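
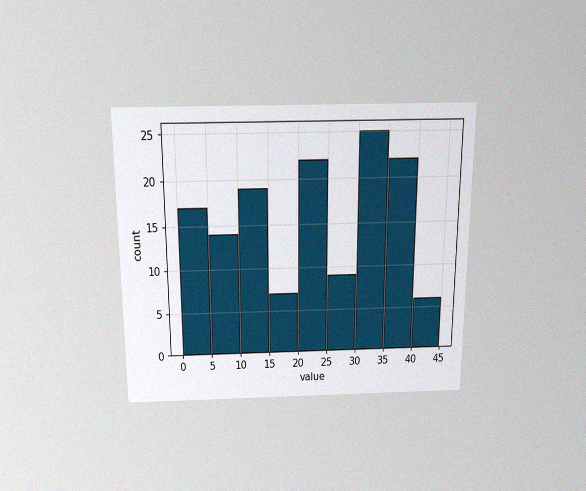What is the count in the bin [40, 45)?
6

The chart is viewed slightly from above, with some photo noise. The [40, 45) bin has height 6.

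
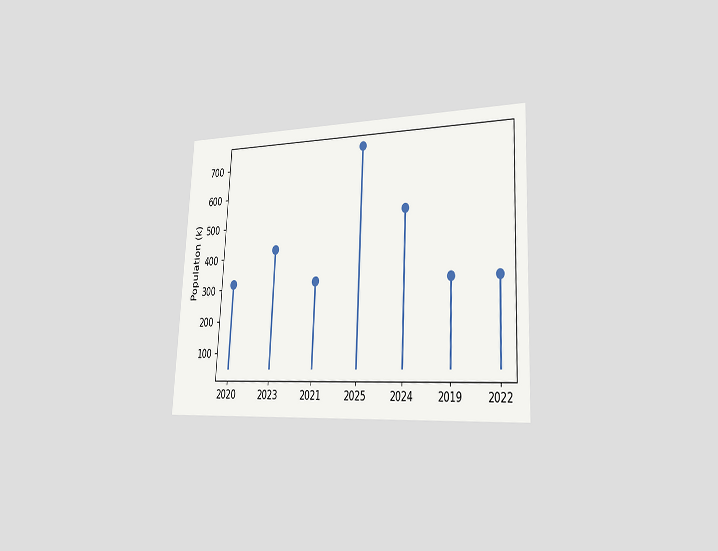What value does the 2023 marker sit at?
424k

The chart is tilted about 3° clockwise and viewed slightly from the right. The 2023 marker sits at 424k.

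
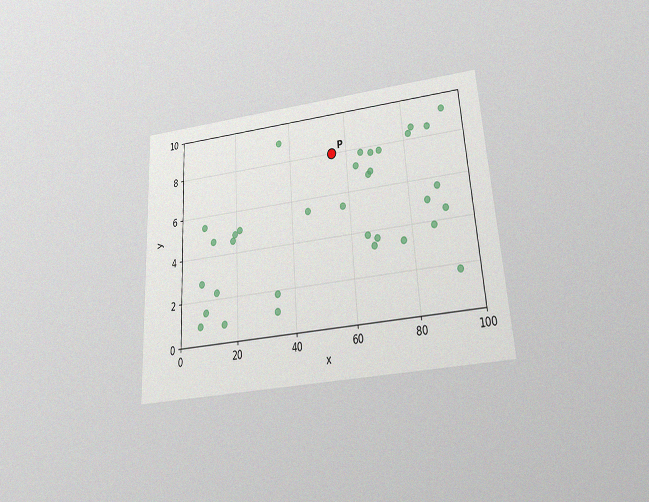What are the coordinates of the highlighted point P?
The chart is tilted about 4° counter-clockwise and viewed slightly from below, with some photo noise. Following the gridlines from P to each axis, P sits at (55, 8).

(55, 8)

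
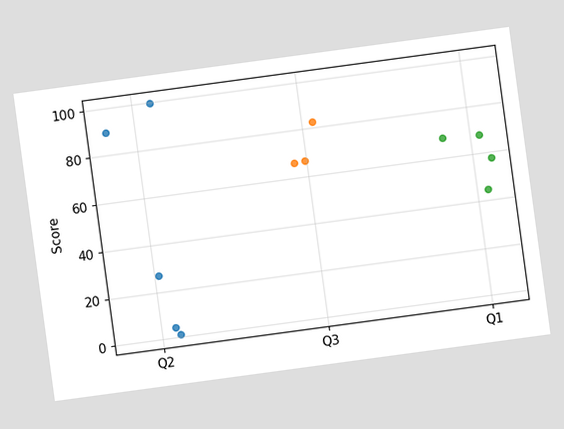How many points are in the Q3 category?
3

The chart is tilted about 8° counter-clockwise. Counting the markers in the Q3 column gives 3.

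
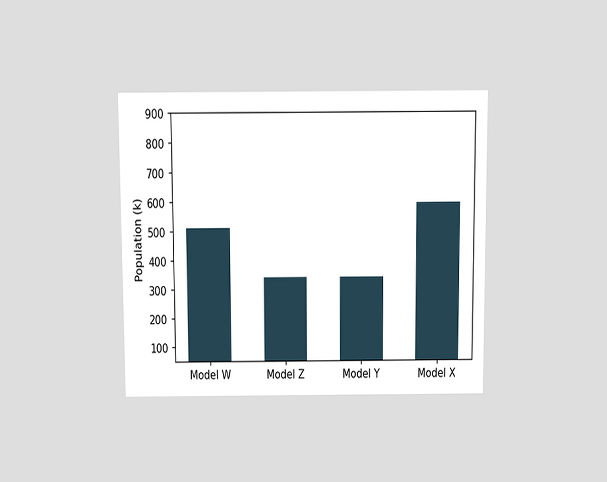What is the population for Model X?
The chart is viewed slightly from above. Reading along the chart's y-axis, the Model X bar reaches 595k.

595k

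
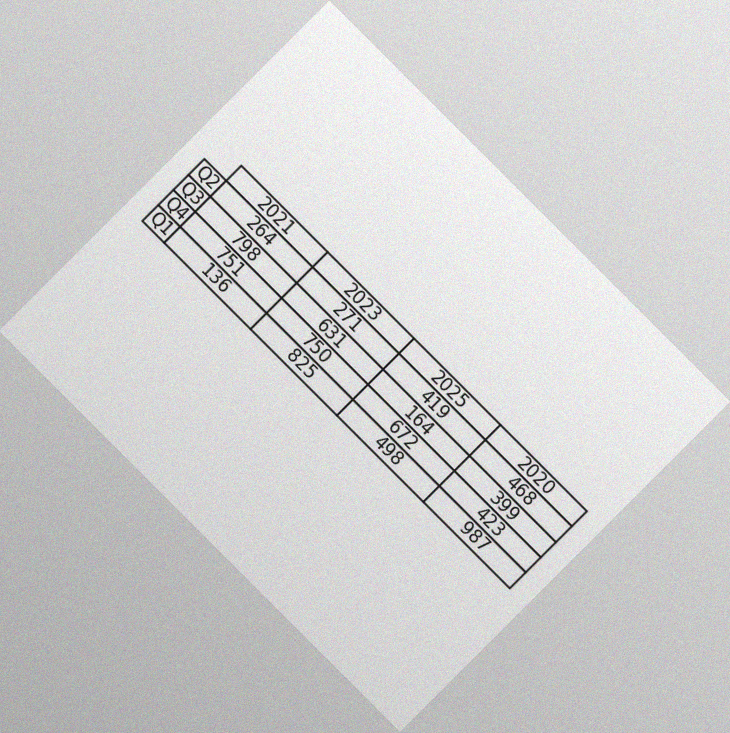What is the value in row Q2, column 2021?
264

The chart is tilted about 45° clockwise, with some photo noise. The (Q2, 2021) cell reads 264.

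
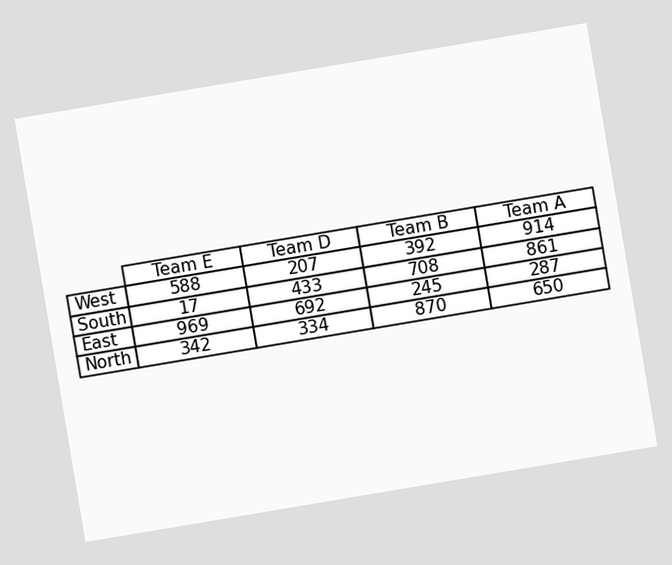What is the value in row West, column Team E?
The chart is tilted about 10° counter-clockwise. The (West, Team E) cell reads 588.

588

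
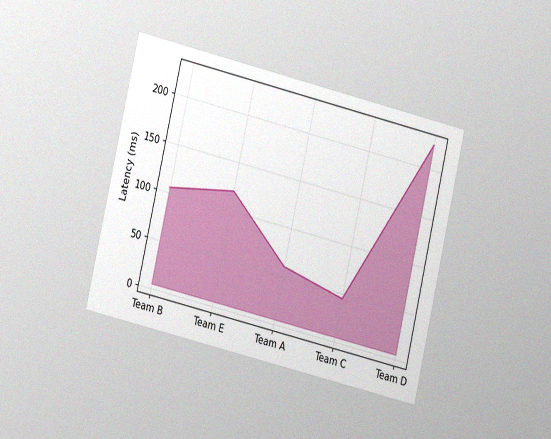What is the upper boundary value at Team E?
The chart is tilted about 13° clockwise and viewed at a slight angle, with some photo noise. At Team E the upper boundary is at 120ms.

120ms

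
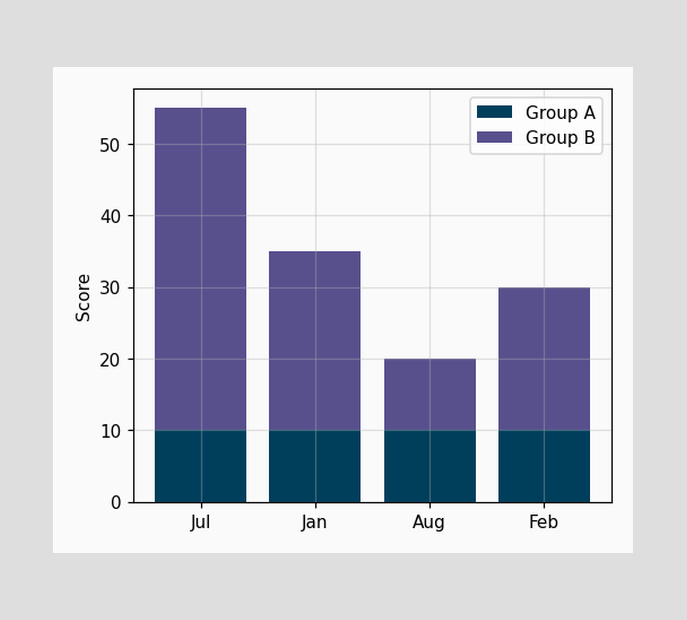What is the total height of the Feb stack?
The Feb stack's top reaches 30 on the y-axis.

30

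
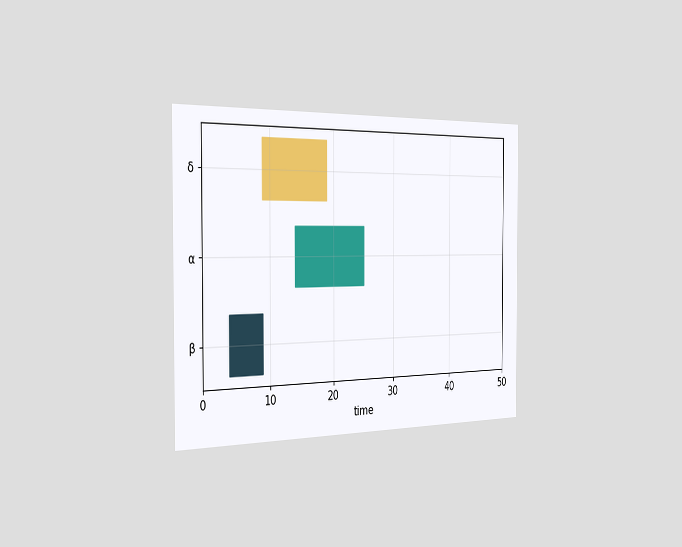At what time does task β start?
4

The chart is viewed slightly from the left. The β bar begins at t=4.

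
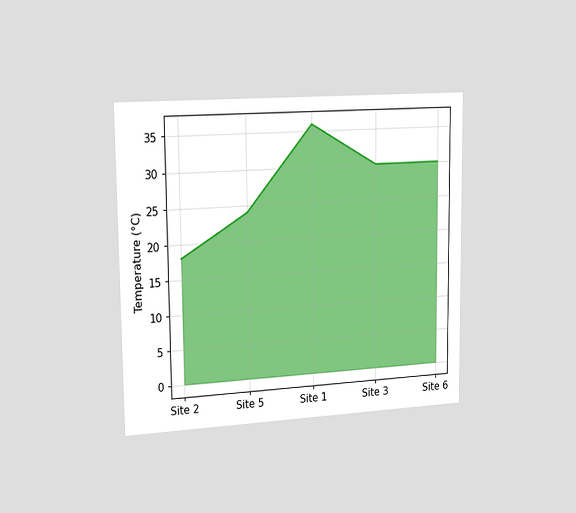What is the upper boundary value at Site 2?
The chart is viewed slightly from the left. At Site 2 the upper boundary is at 18°C.

18°C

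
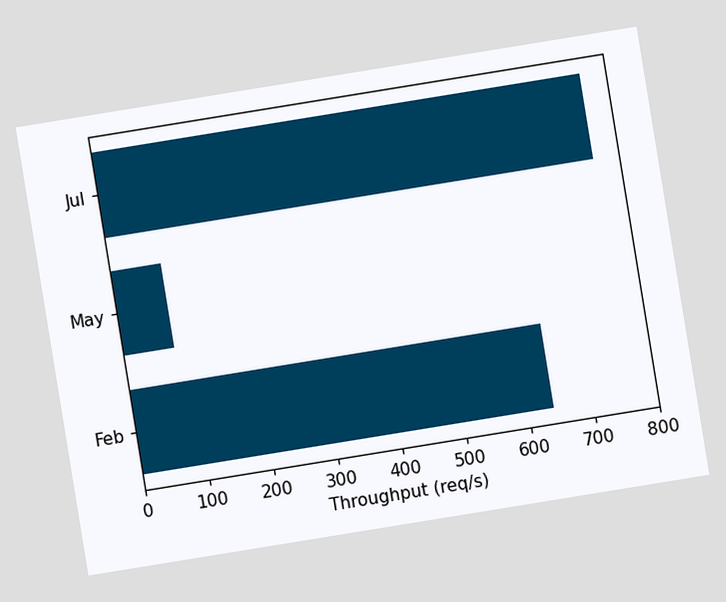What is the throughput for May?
80req/s

The chart is tilted about 9° counter-clockwise. Reading along the chart's x-axis, the May bar reaches 80req/s.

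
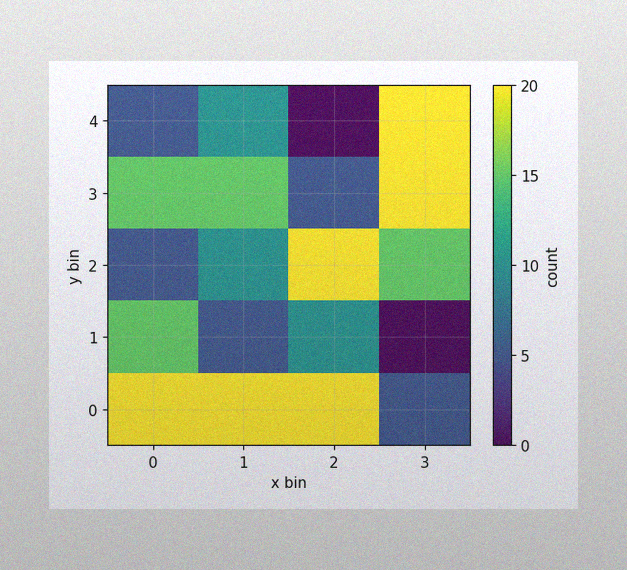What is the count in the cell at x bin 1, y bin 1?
The image has some photo noise and uneven lighting. Matching the cell (1, 1) against the colorbar gives 5.

5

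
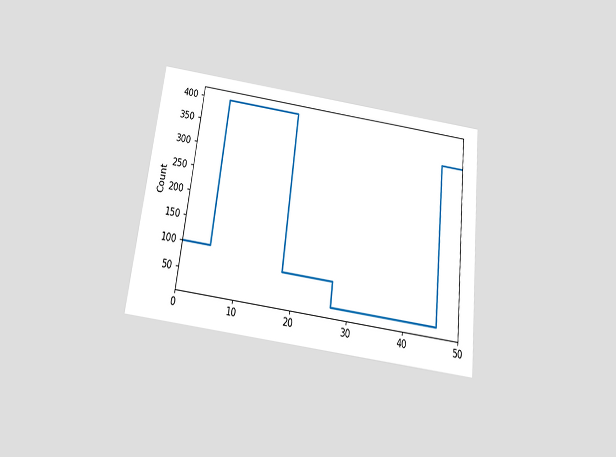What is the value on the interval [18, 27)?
The chart is tilted about 7° clockwise and viewed slightly from below. On [18, 27) the step sits at 75.

75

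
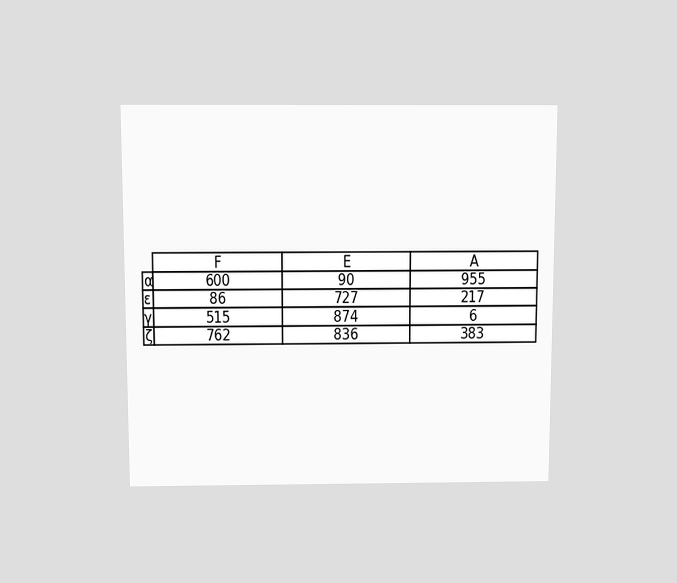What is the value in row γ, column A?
The chart is viewed slightly from above. The (γ, A) cell reads 6.

6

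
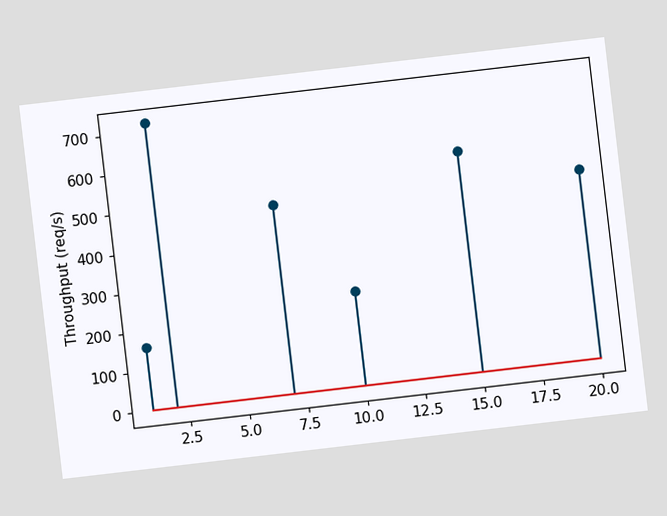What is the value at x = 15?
560req/s

The chart is tilted about 7° counter-clockwise. The stem at x=15 reaches 560req/s.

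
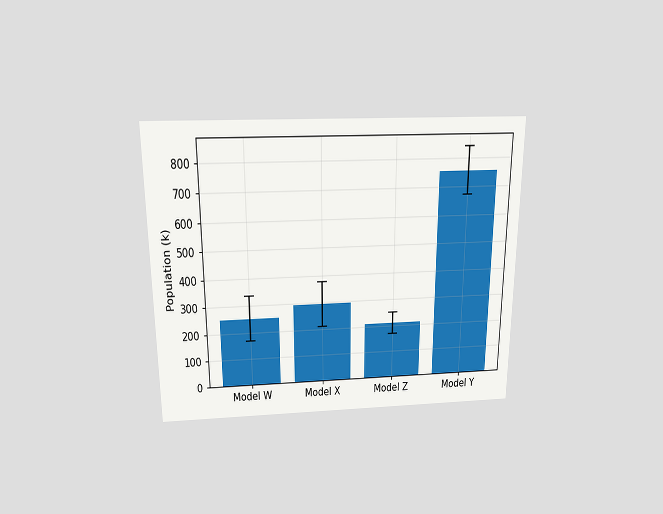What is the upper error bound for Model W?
336k

The chart is viewed slightly from above. The Model W bar's upper whisker reaches 336k.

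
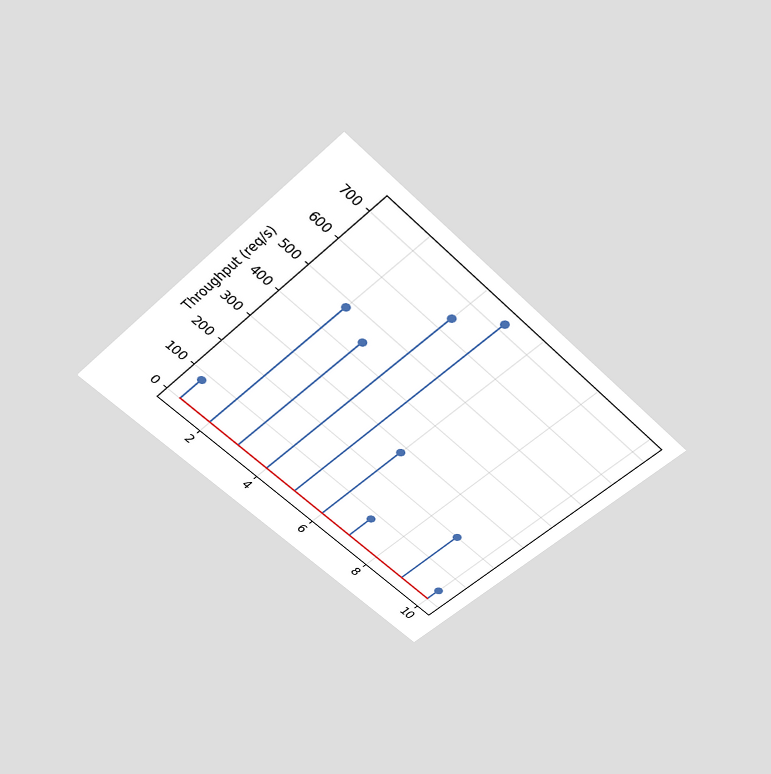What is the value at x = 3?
The chart is tilted about 45° clockwise and viewed slightly from above. The stem at x=3 reaches 440req/s.

440req/s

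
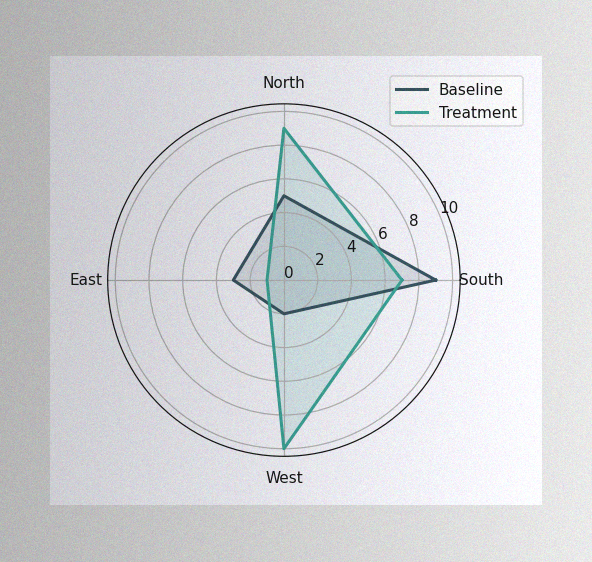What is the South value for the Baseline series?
9

The image has some photo noise and uneven lighting. On the South axis, Baseline reaches 9.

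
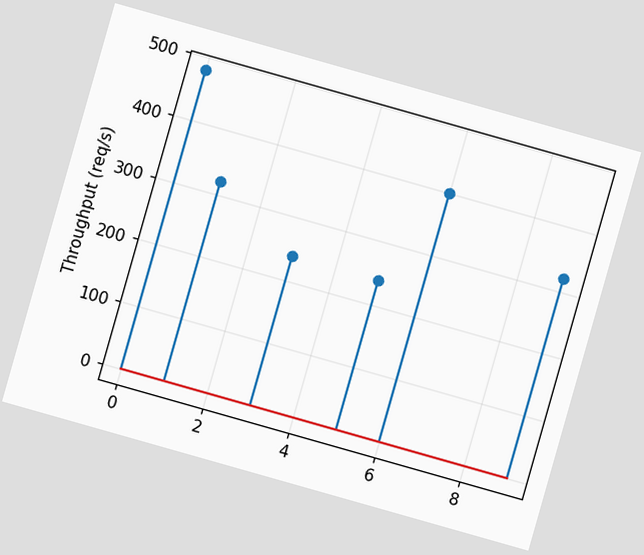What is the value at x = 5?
240req/s

The chart is tilted about 16° clockwise. The stem at x=5 reaches 240req/s.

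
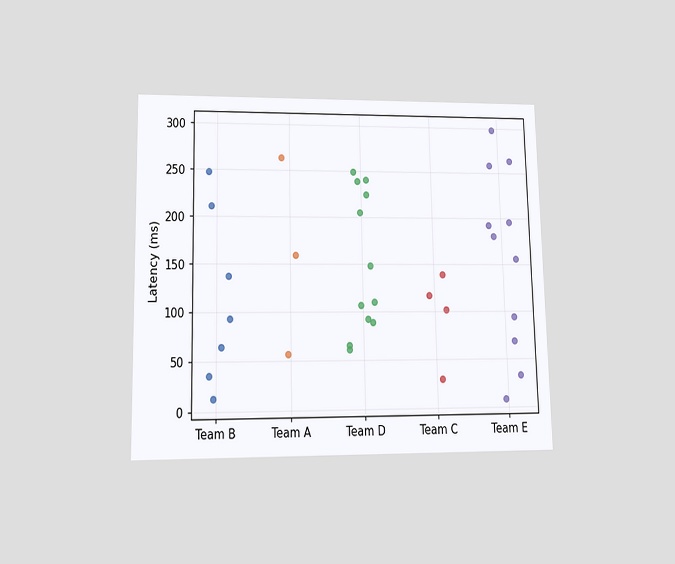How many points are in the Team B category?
7

The chart is viewed at a slight angle. Counting the markers in the Team B column gives 7.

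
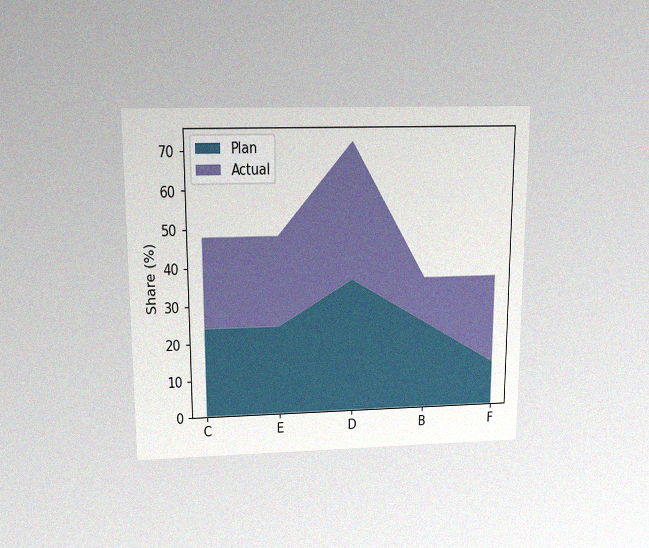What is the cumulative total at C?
The chart is viewed slightly from above, with some photo noise. The stacked total at C reaches 48%.

48%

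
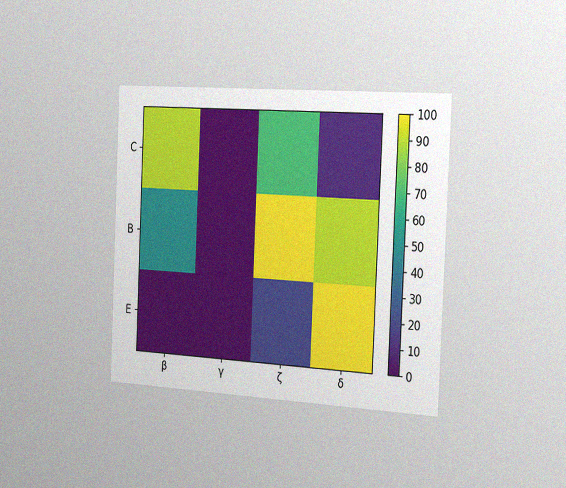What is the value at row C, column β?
90

The chart is tilted about 3° clockwise and viewed slightly from the right, with some photo noise. Matching cell (C, β) against the colorbar gives 90.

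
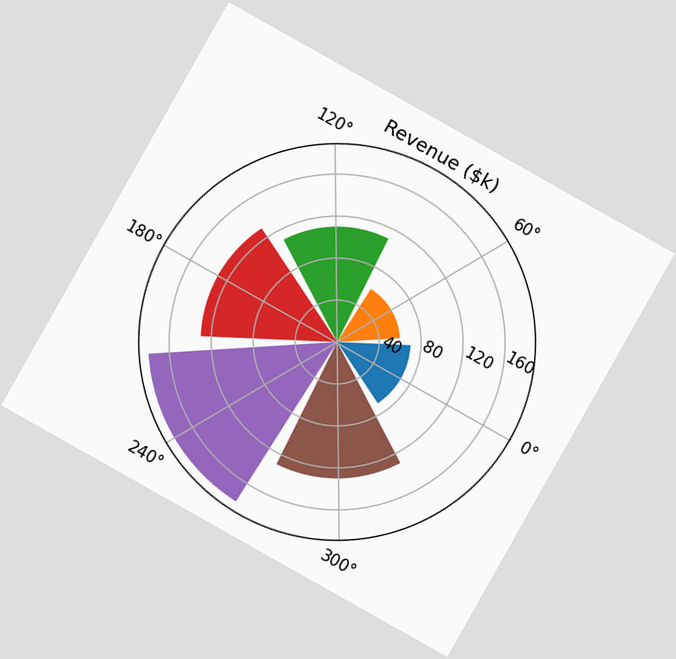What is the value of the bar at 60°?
The chart is tilted about 29° clockwise. The bar at 60° reaches $60k on the radial axis.

$60k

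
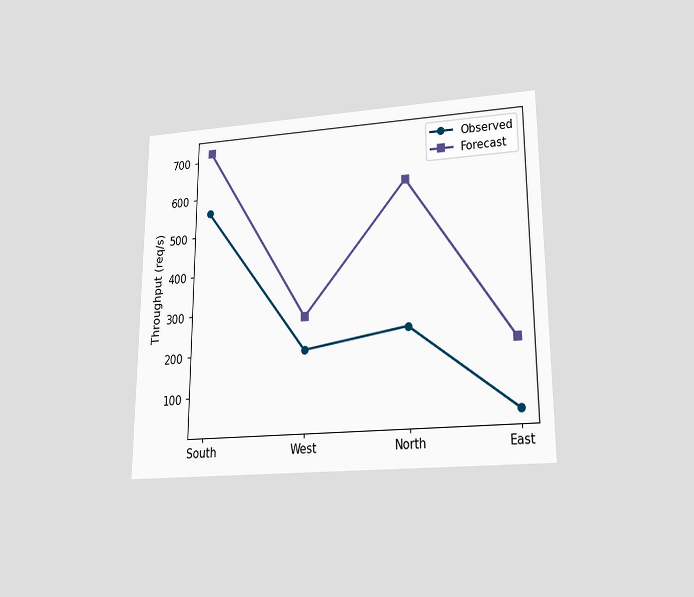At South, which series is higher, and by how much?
Forecast, by 160req/s

The chart is viewed slightly from below. At South, Forecast sits above the other line by 160req/s.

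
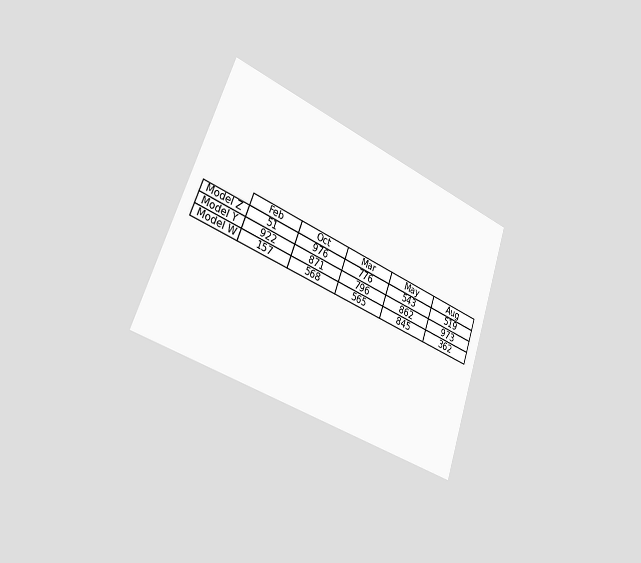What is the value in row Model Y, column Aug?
The chart is tilted about 20° clockwise and viewed slightly from the left. The (Model Y, Aug) cell reads 973.

973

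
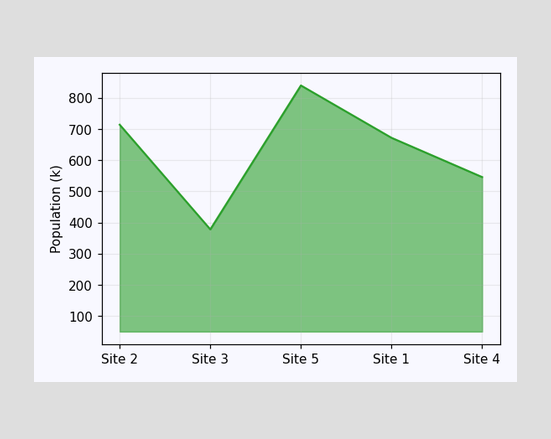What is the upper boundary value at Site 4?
546k

At Site 4 the upper boundary is at 546k.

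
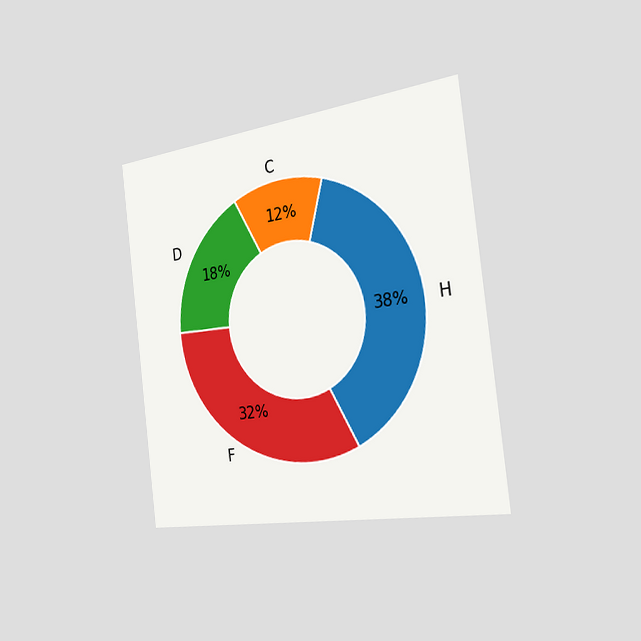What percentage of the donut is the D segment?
The chart is tilted about 7° counter-clockwise and viewed slightly from the right. The D segment takes up 18% of the ring.

18%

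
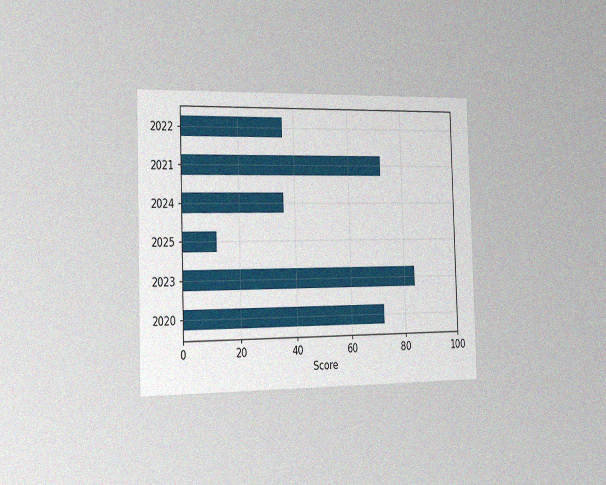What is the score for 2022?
36

The chart is viewed slightly from the left, with some photo noise. Reading along the chart's x-axis, the 2022 bar reaches 36.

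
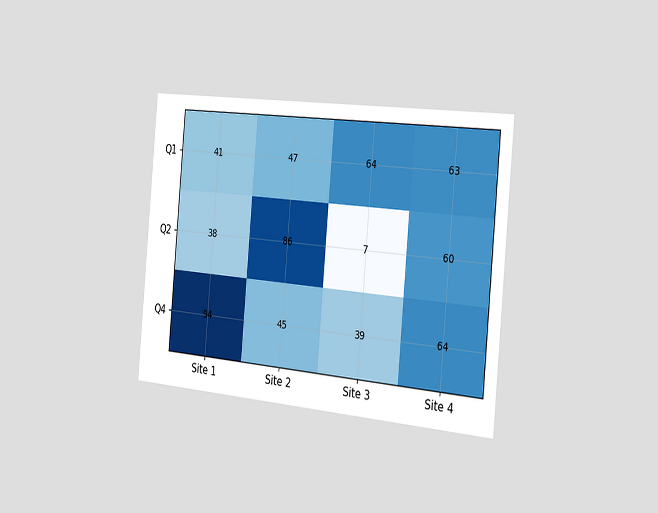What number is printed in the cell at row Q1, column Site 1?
41

The chart is tilted about 5° clockwise and viewed slightly from the right. The (Q1, Site 1) cell reads 41.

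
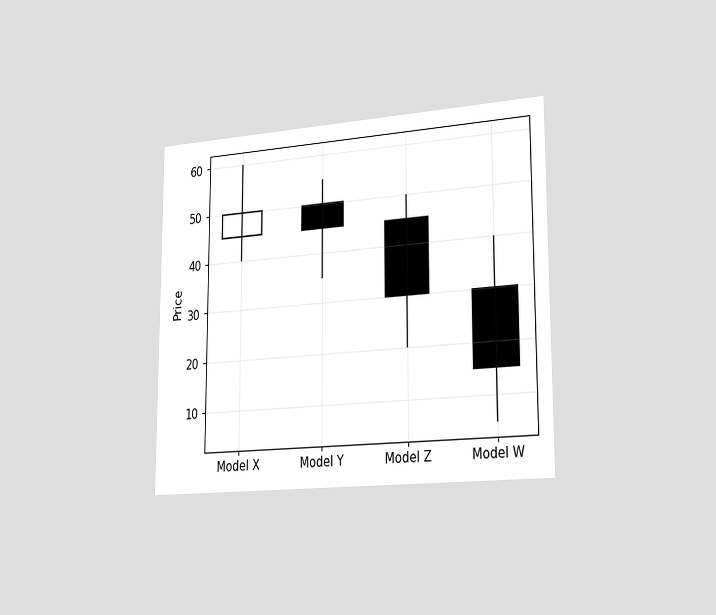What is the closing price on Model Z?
The chart is viewed slightly from the right. The Model Z candle closes at 30.

30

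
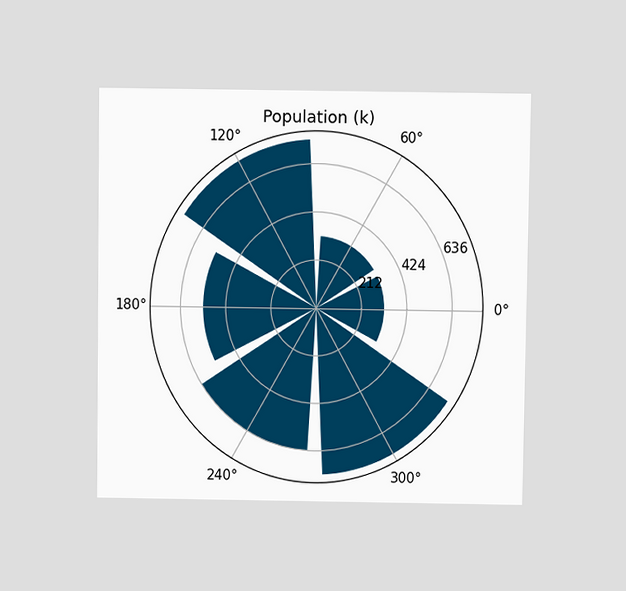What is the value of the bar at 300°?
742k

The chart is viewed slightly from above. The bar at 300° reaches 742k on the radial axis.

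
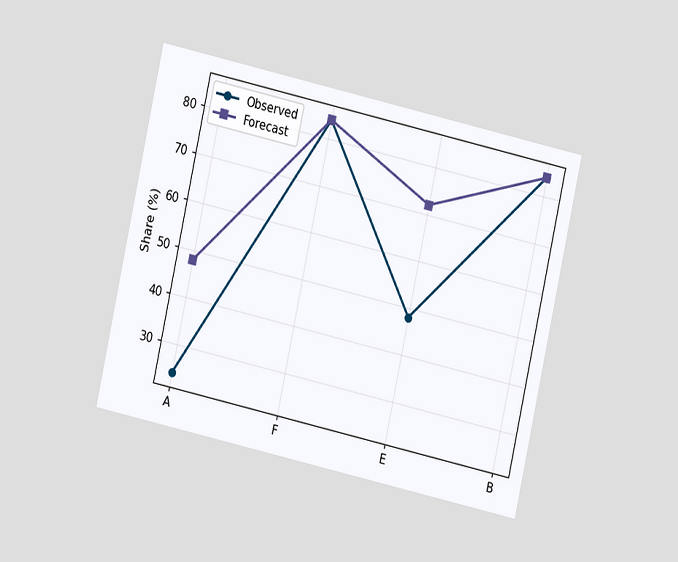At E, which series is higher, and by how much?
The chart is tilted about 13° clockwise and viewed at a slight angle. At E, Forecast sits above the other line by 24%.

Forecast, by 24%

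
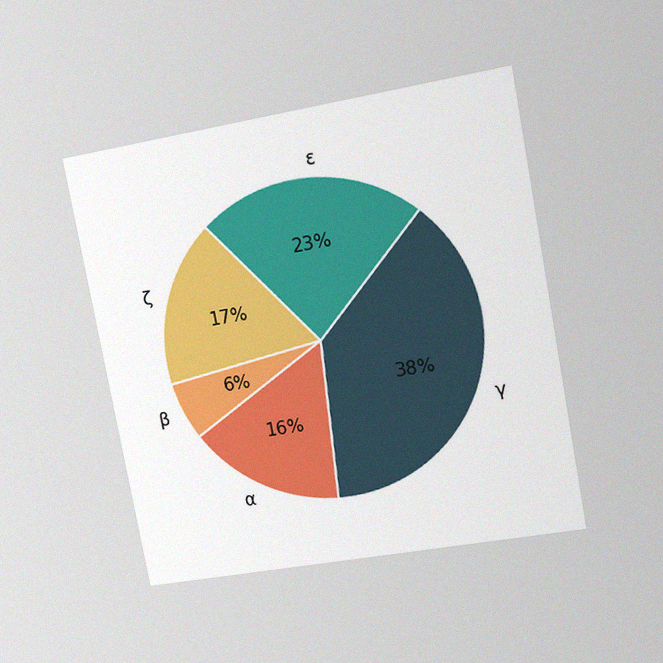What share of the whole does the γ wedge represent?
The chart is tilted about 11° counter-clockwise and viewed at a slight angle, with some photo noise. The γ slice takes up 38% of the pie.

38%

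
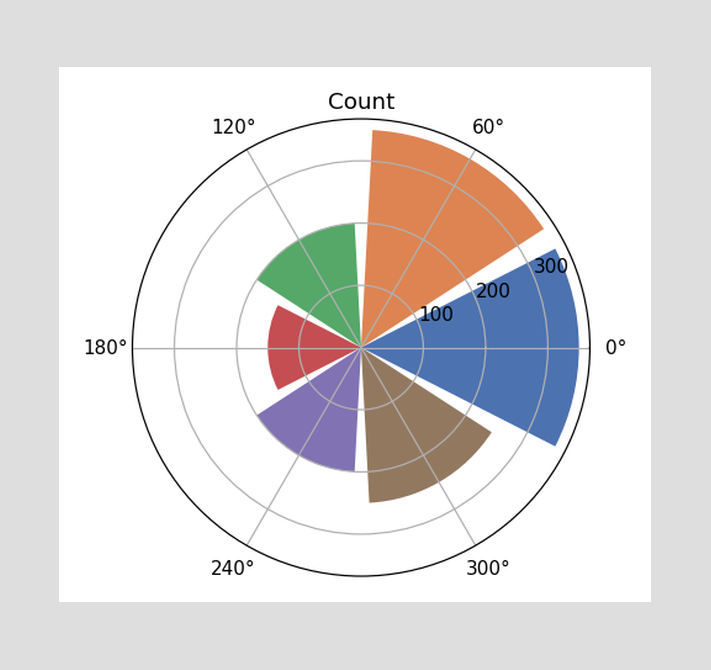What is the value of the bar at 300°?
The bar at 300° reaches 250 on the radial axis.

250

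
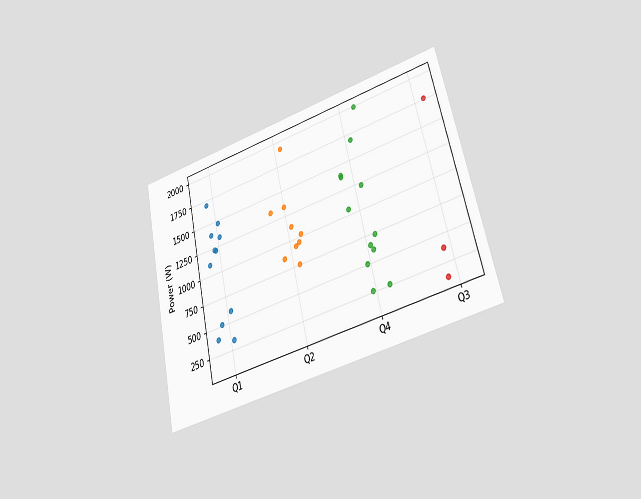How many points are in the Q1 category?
11

The chart is tilted about 13° counter-clockwise and viewed at a slight angle. Counting the markers in the Q1 column gives 11.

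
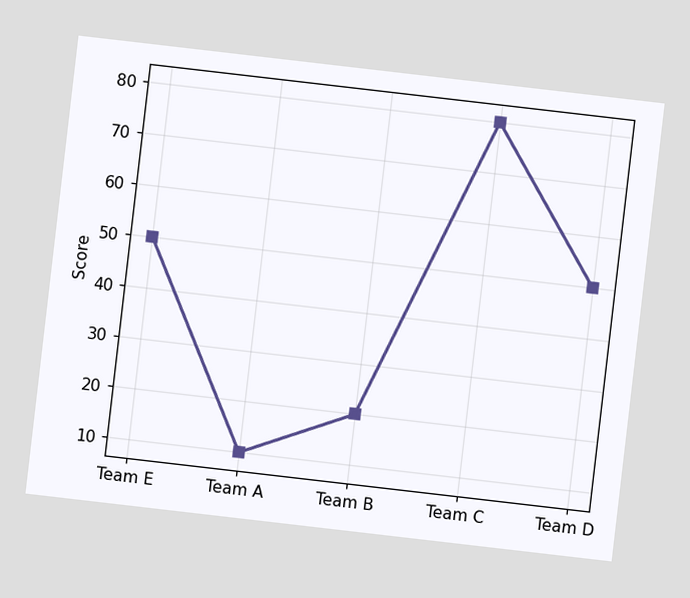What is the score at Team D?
50

The chart is tilted about 7° clockwise. At Team D, the line is at 50.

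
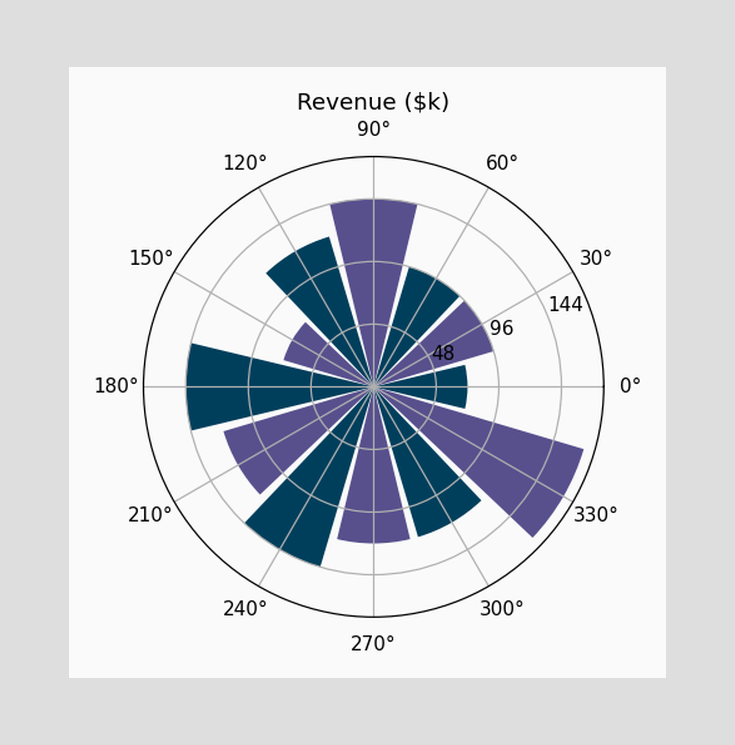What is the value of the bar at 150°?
$72k

The bar at 150° reaches $72k on the radial axis.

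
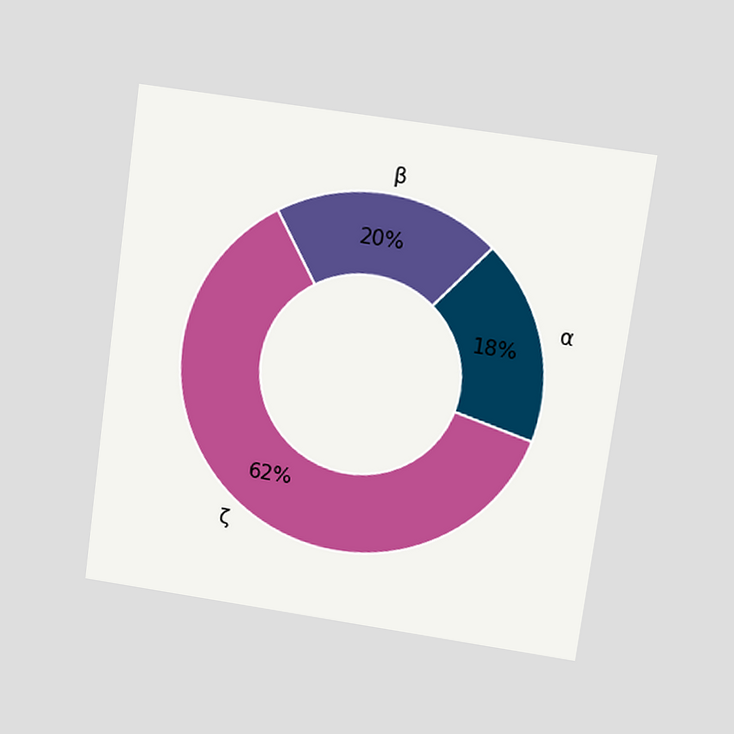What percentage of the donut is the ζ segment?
62%

The chart is tilted about 8° clockwise and viewed at a slight angle. The ζ segment takes up 62% of the ring.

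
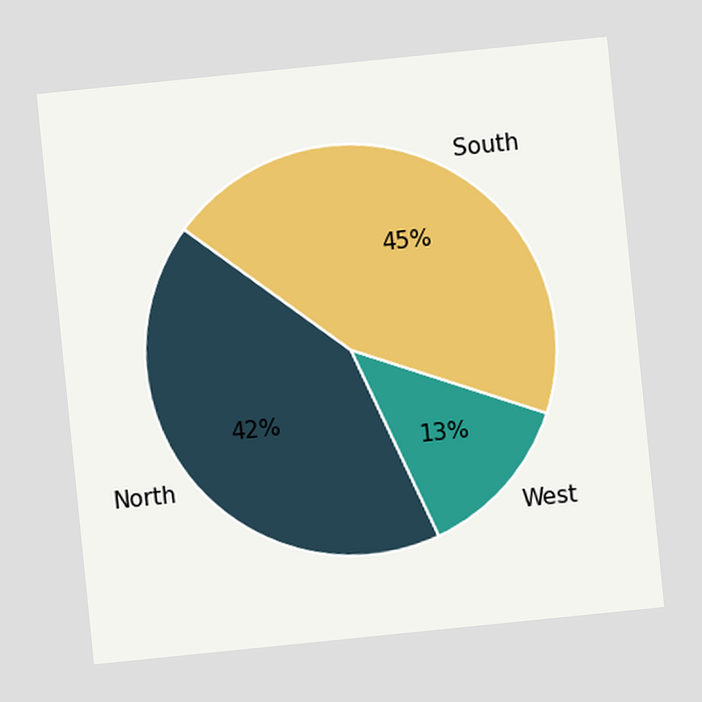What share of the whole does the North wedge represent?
The chart is tilted about 6° counter-clockwise. The North slice takes up 42% of the pie.

42%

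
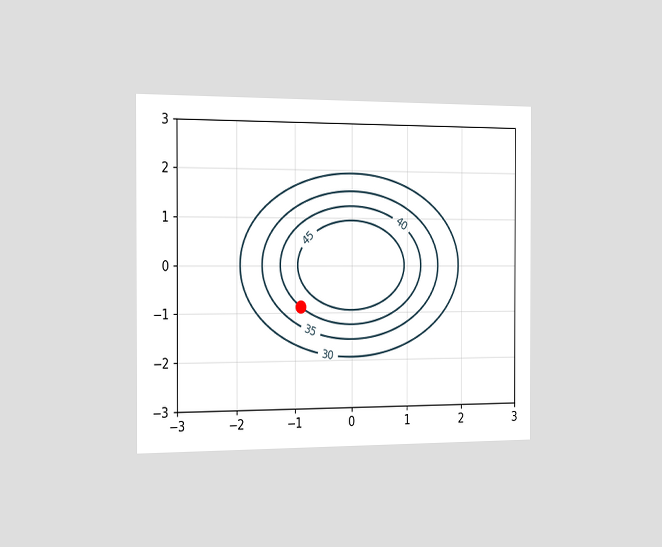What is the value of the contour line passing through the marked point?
The chart is viewed slightly from the left. The marked point sits on the contour labelled 40.

40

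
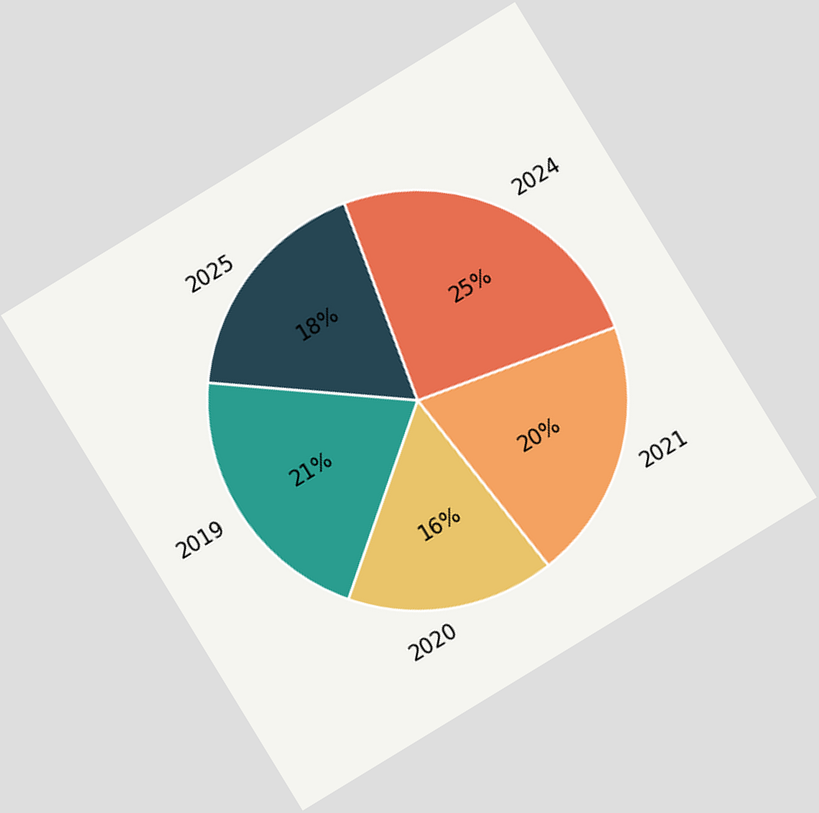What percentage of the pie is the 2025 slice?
The chart is tilted about 31° counter-clockwise. The 2025 slice takes up 18% of the pie.

18%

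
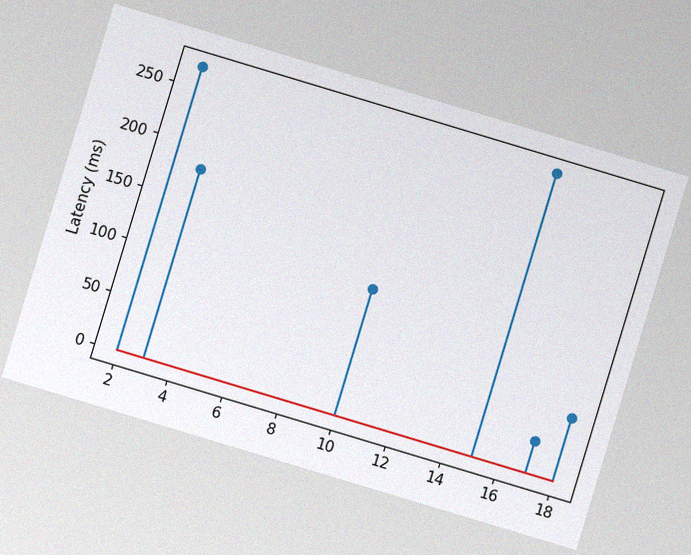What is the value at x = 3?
The chart is tilted about 17° clockwise, with some photo noise. The stem at x=3 reaches 180ms.

180ms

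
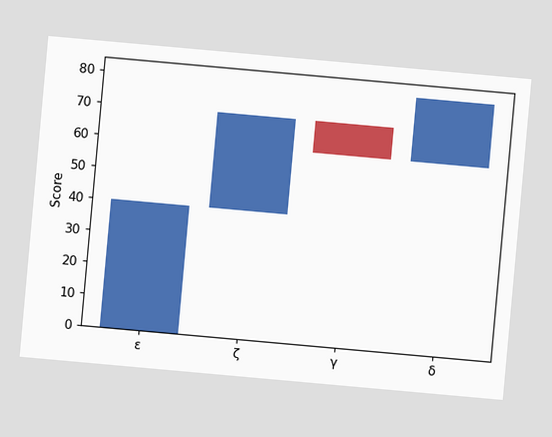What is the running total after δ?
80

The chart is tilted about 5° clockwise. After δ the running total reaches 80.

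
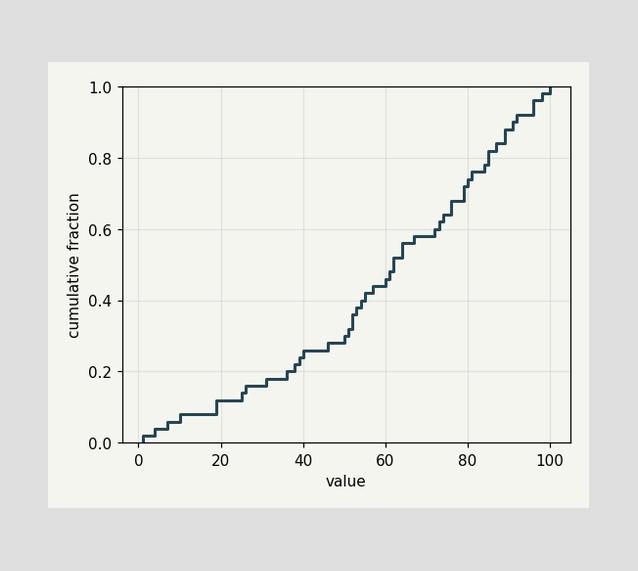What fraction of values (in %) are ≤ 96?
At x=96 the ECDF step is at 96%.

96%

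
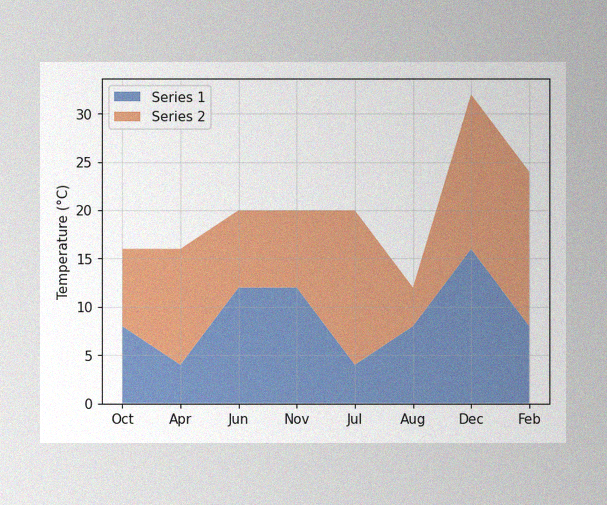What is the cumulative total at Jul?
20°C

The image has some photo noise and uneven lighting. The stacked total at Jul reaches 20°C.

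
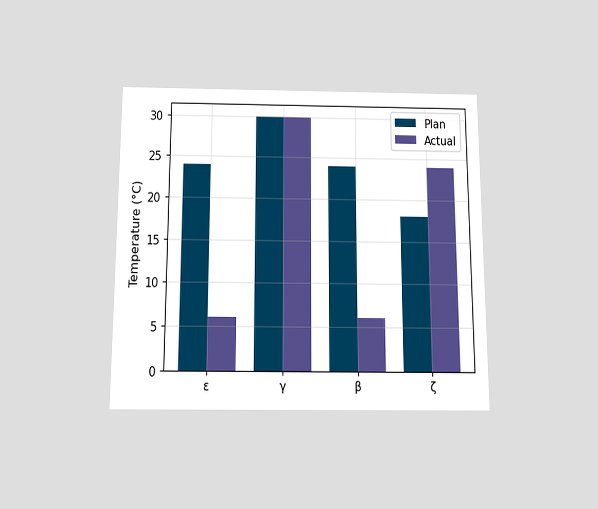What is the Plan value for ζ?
18°C

The chart is viewed slightly from below. The Plan bar at ζ reaches 18°C on the y-axis.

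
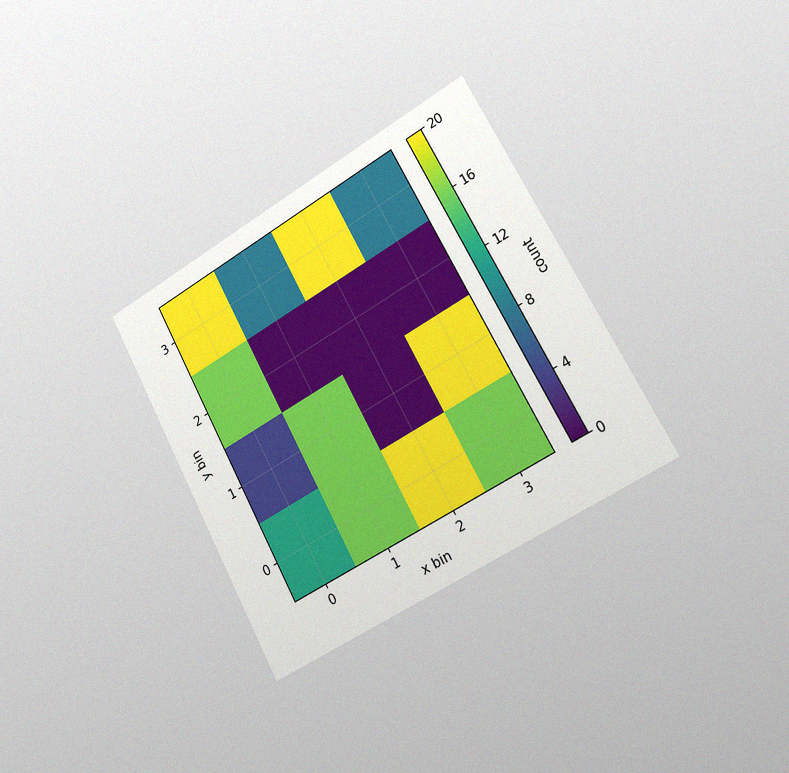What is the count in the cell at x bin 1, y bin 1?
The chart is tilted about 28° counter-clockwise and viewed slightly from the right, with some photo noise. Matching the cell (1, 1) against the colorbar gives 16.

16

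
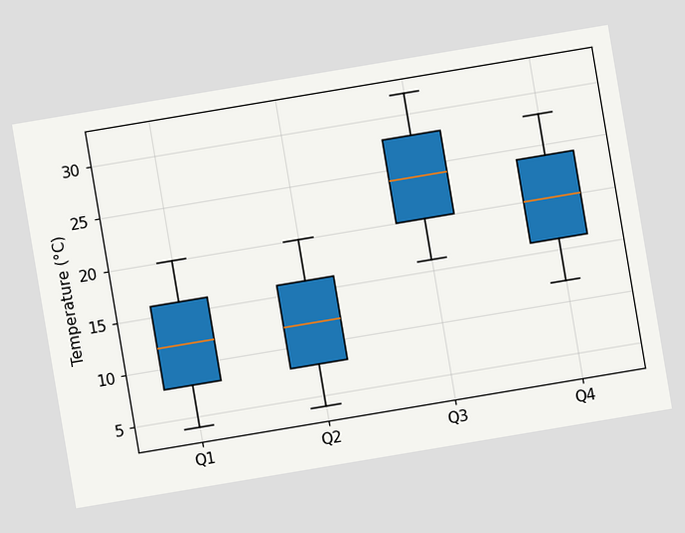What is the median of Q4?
20°C

The chart is tilted about 10° counter-clockwise. The median line in the Q4 box sits at 20°C.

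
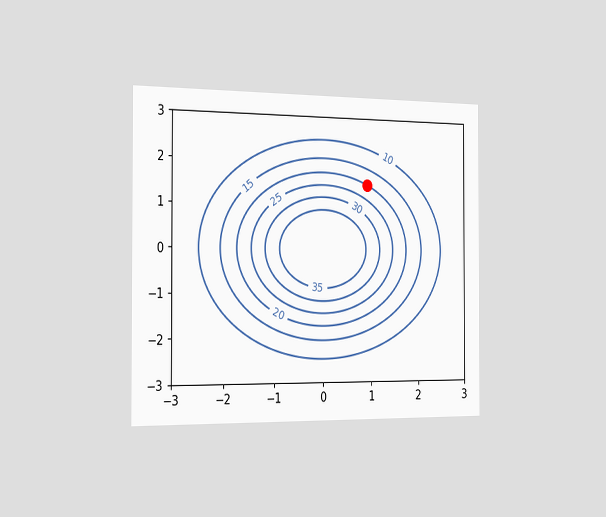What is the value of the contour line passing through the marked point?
The chart is viewed slightly from the left. The marked point sits on the contour labelled 20.

20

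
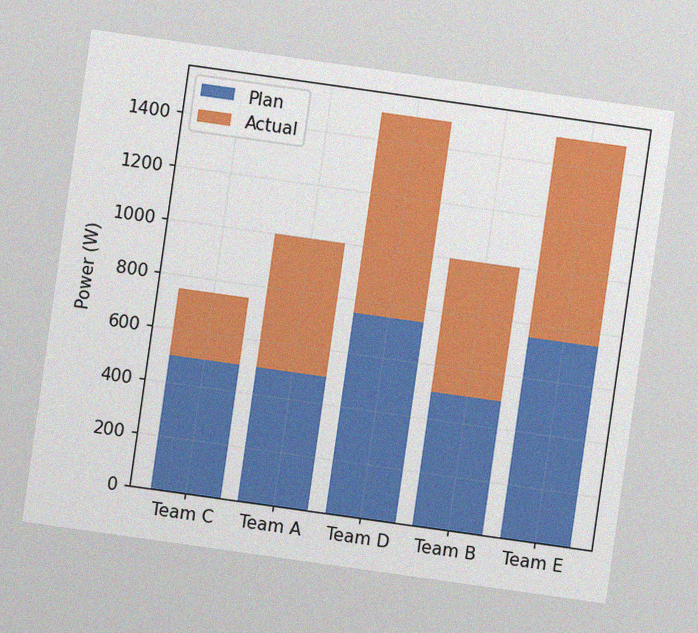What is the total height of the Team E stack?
The chart is tilted about 8° clockwise, with some photo noise. The Team E stack's top reaches 1500W on the y-axis.

1500W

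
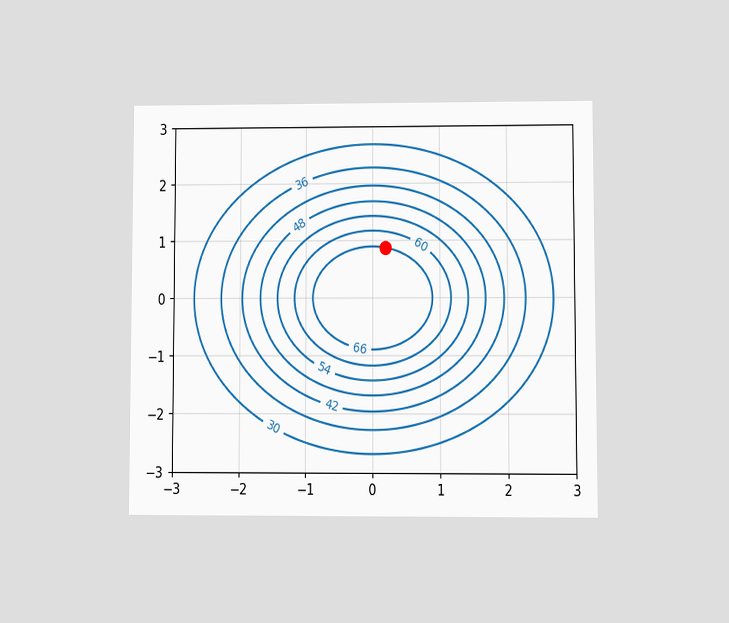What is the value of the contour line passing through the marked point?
The chart is viewed at a slight angle. The marked point sits on the contour labelled 66.

66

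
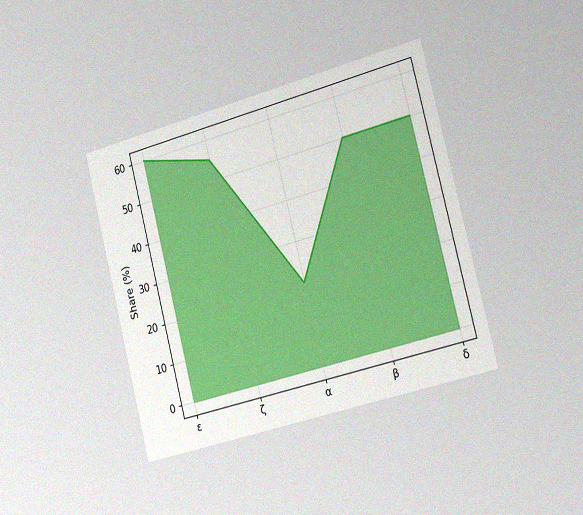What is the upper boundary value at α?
The chart is tilted about 14° counter-clockwise and viewed slightly from the right, with some photo noise. At α the upper boundary is at 20%.

20%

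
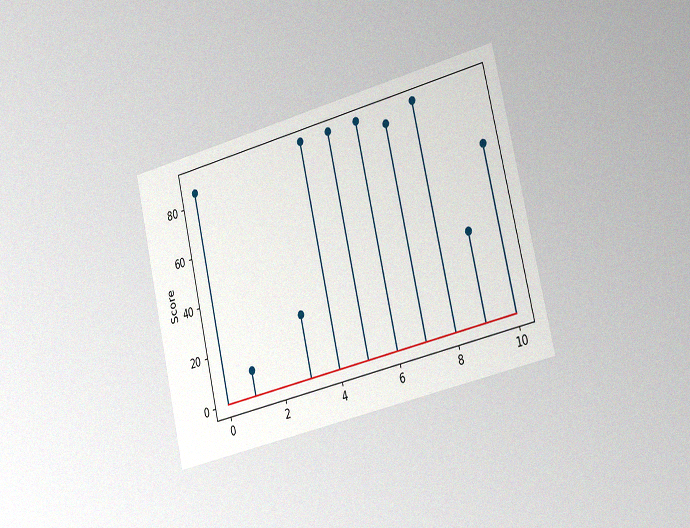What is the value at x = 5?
The chart is tilted about 13° counter-clockwise and viewed slightly from the right, with some photo noise. The stem at x=5 reaches 90.

90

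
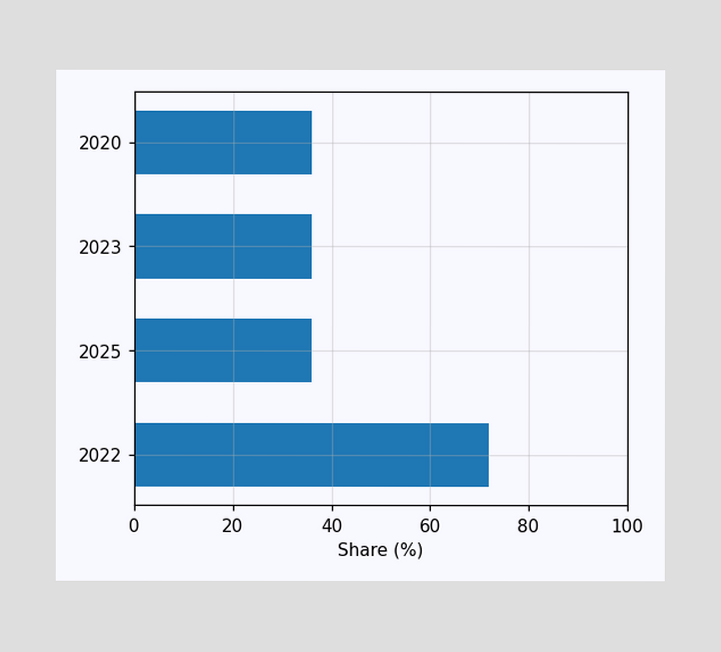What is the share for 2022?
72%

Reading along the chart's x-axis, the 2022 bar reaches 72%.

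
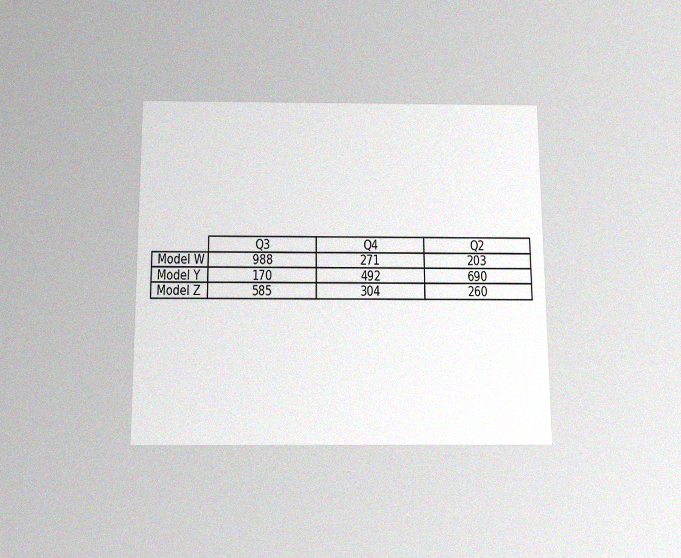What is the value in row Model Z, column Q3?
The chart is viewed slightly from below, with some photo noise. The (Model Z, Q3) cell reads 585.

585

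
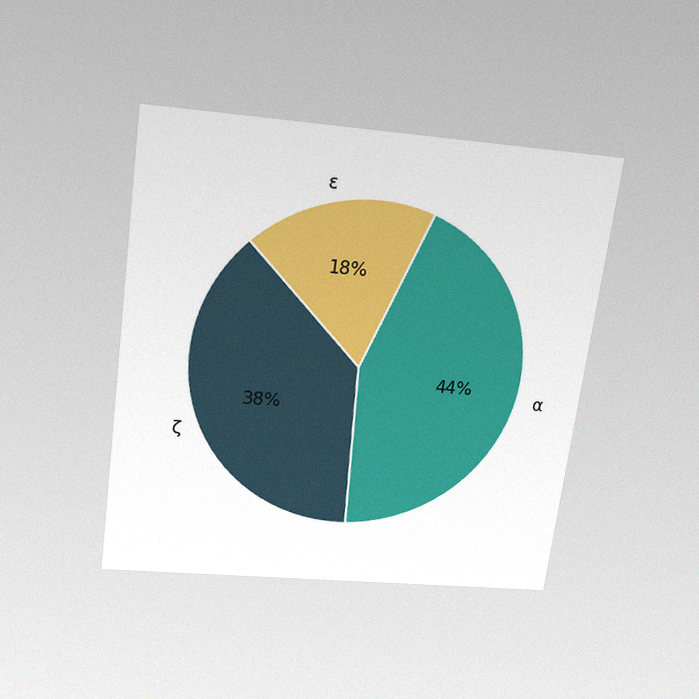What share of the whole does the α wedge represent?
44%

The chart is tilted about 8° clockwise and viewed slightly from above, with some photo noise. The α slice takes up 44% of the pie.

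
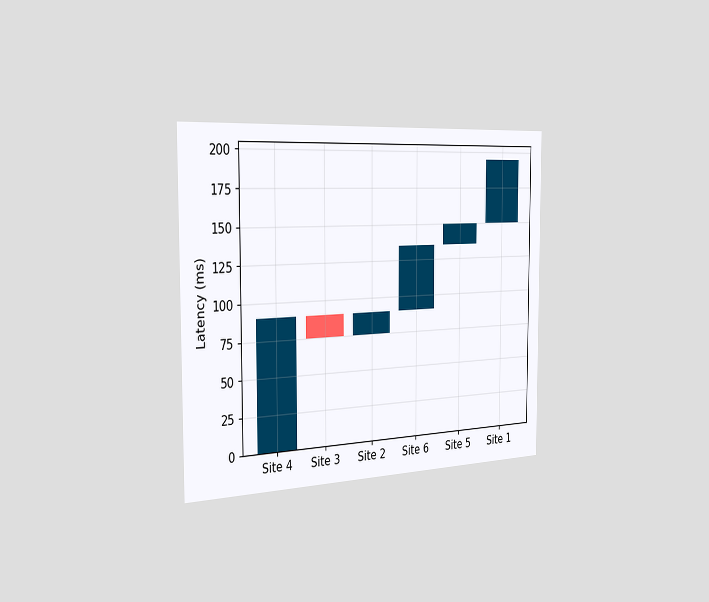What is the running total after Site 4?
90ms

The chart is viewed slightly from the left. After Site 4 the running total reaches 90ms.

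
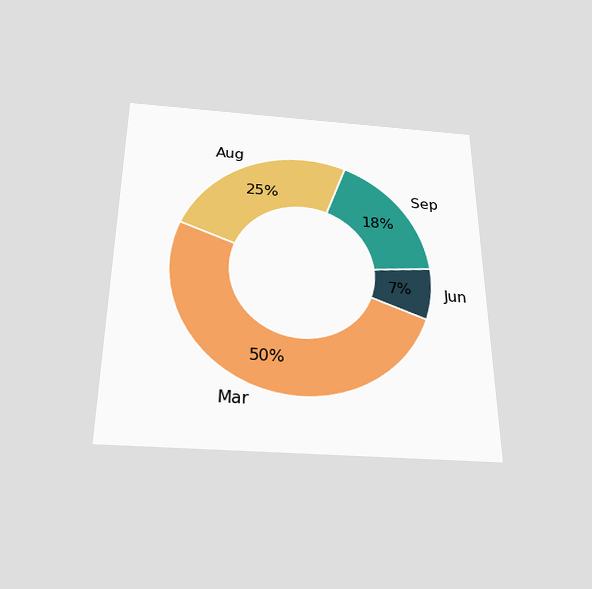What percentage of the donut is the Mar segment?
50%

The chart is viewed slightly from below. The Mar segment takes up 50% of the ring.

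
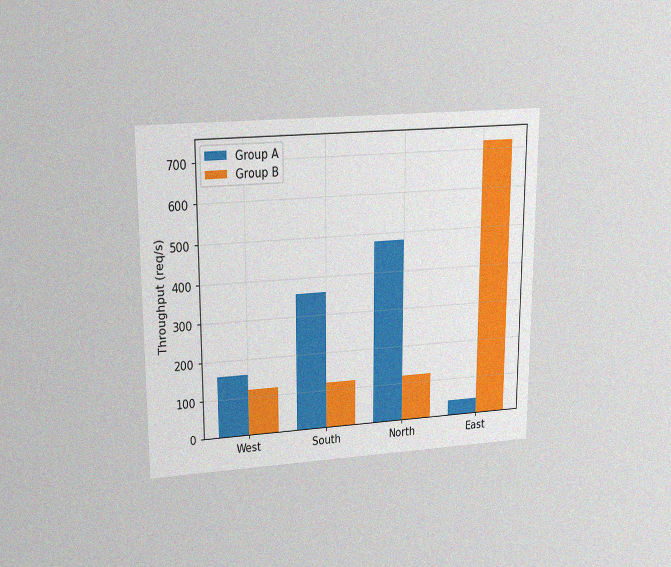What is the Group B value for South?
The chart is viewed slightly from above, with some photo noise. The Group B bar at South reaches 120req/s on the y-axis.

120req/s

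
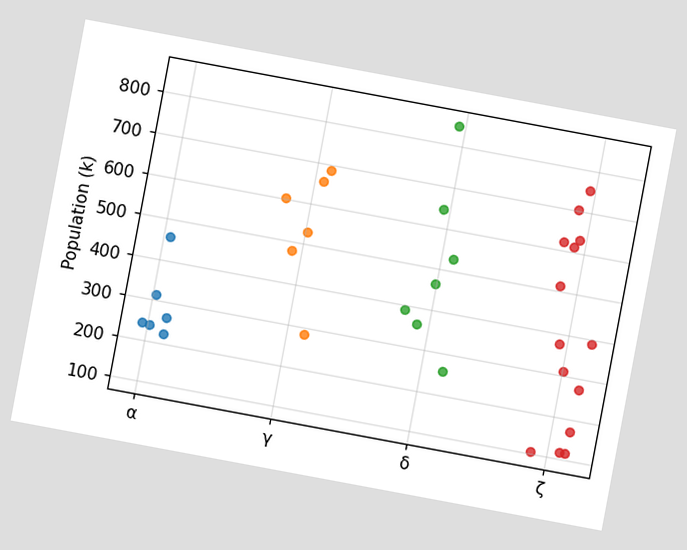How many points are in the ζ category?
The chart is tilted about 11° clockwise. Counting the markers in the ζ column gives 14.

14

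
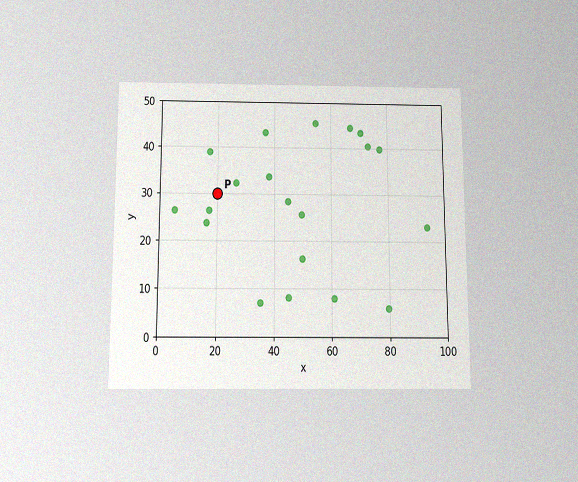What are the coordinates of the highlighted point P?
The chart is viewed slightly from below, with some photo noise. Following the gridlines from P to each axis, P sits at (20, 30).

(20, 30)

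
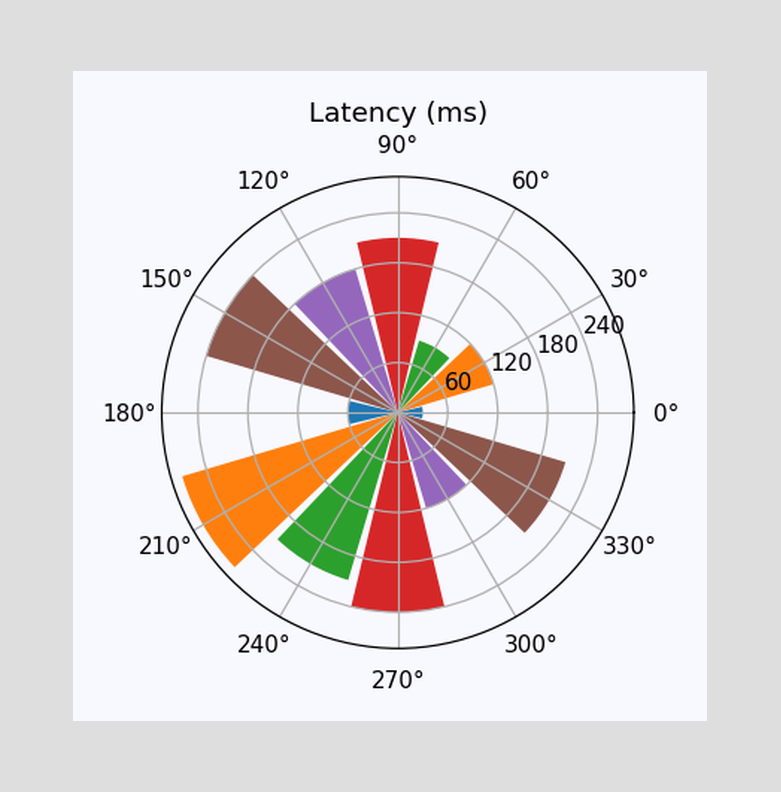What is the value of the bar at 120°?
180ms

The bar at 120° reaches 180ms on the radial axis.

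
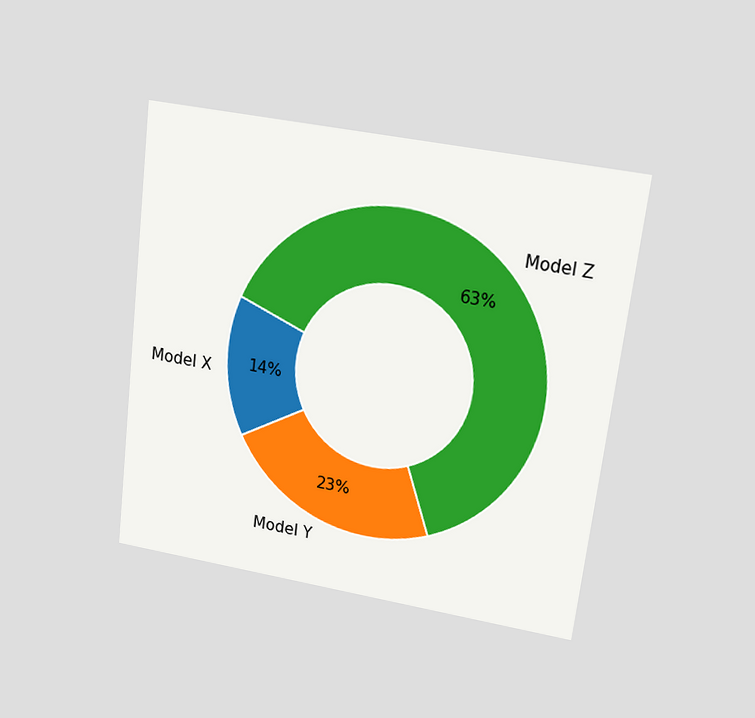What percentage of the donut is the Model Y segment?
The chart is tilted about 7° clockwise and viewed at a slight angle. The Model Y segment takes up 23% of the ring.

23%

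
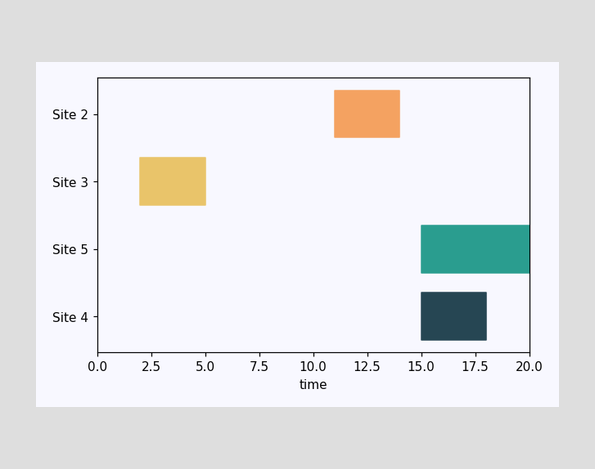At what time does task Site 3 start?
The Site 3 bar begins at t=2.

2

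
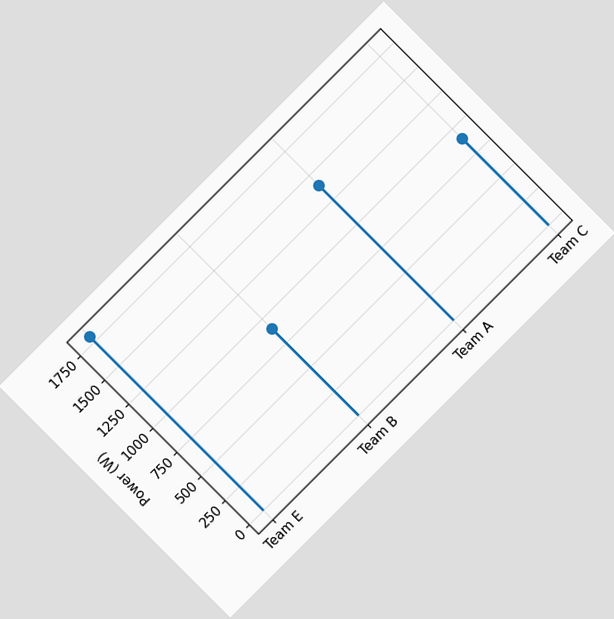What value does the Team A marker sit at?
1400W

The chart is tilted about 45° counter-clockwise. The Team A marker sits at 1400W.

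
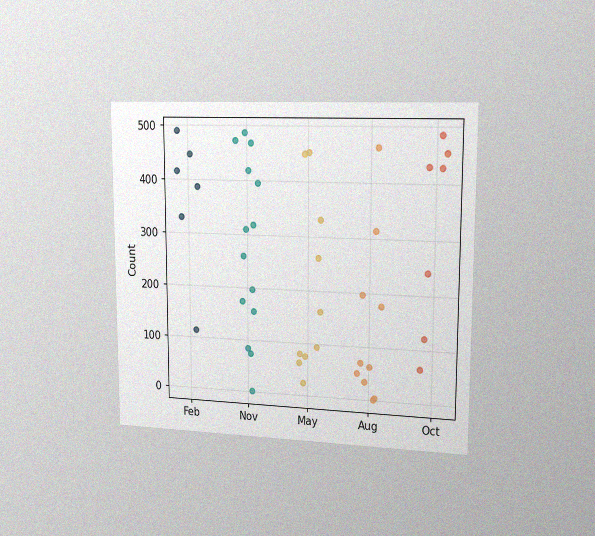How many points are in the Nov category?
The chart is viewed slightly from the right, with some photo noise. Counting the markers in the Nov column gives 14.

14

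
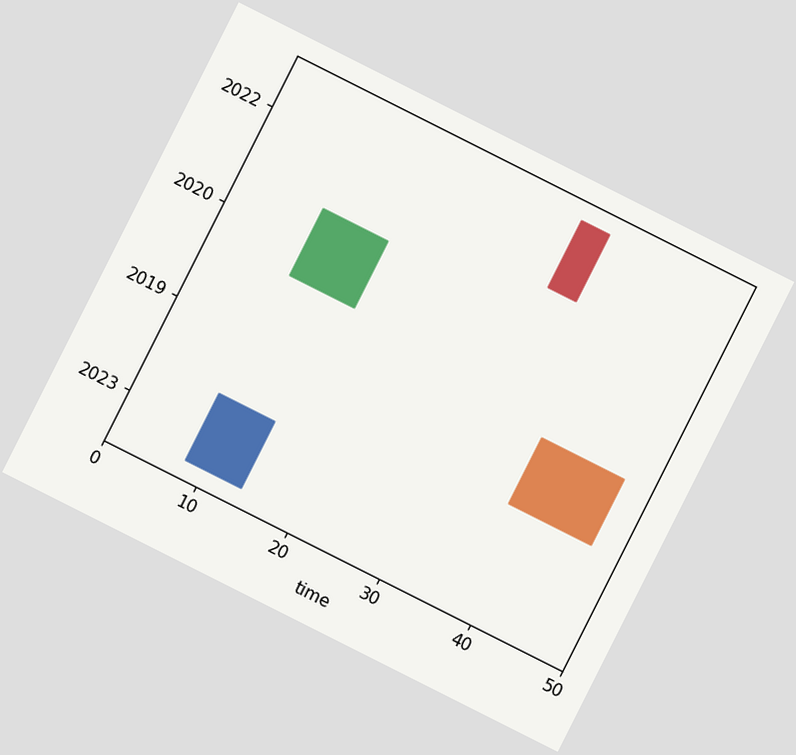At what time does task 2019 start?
The chart is tilted about 27° clockwise. The 2019 bar begins at t=38.

38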